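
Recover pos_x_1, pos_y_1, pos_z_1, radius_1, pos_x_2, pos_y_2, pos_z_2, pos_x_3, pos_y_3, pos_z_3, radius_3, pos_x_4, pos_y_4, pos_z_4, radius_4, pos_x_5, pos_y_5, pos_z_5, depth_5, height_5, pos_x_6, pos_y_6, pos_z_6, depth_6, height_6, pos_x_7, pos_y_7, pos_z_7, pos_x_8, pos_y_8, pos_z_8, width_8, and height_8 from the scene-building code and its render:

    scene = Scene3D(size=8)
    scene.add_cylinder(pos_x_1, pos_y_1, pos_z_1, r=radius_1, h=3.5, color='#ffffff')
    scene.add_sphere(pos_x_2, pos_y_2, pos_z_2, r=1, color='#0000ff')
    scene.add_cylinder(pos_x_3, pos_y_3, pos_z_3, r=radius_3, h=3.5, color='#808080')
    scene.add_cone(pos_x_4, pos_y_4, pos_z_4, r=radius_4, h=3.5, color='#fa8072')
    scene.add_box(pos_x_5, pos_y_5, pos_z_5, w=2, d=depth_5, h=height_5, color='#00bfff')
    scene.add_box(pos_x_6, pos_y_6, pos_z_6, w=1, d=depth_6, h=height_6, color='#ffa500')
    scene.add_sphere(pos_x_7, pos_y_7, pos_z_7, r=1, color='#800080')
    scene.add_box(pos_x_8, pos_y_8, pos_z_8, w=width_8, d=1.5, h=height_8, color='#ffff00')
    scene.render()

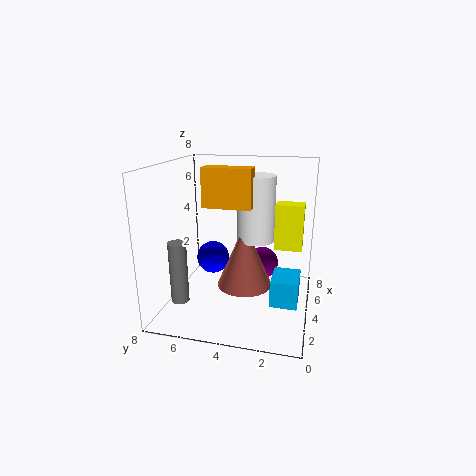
pos_x_1 = 4, pos_y_1 = 3, pos_z_1 = 4, radius_1 = 1, pos_x_2 = 5.5, pos_y_2 = 6, pos_z_2 = 2, pos_x_3 = 2.5, pos_y_3 = 7, pos_z_3 = 0.5, radius_3 = 0.5, pos_x_4 = 3.5, pos_y_4 = 3.5, pos_z_4 = 1.5, radius_4 = 1.5, pos_x_5 = 3, pos_y_5 = 0.5, pos_z_5 = 0.5, depth_5 = 1.5, height_5 = 1.5, pos_x_6 = 2.5, pos_y_6 = 3, pos_z_6 = 6, depth_6 = 2.5, height_6 = 2, pos_x_7 = 6.5, pos_y_7 = 3, pos_z_7 = 1.5, pos_x_8 = 4, pos_y_8 = 0.5, pos_z_8 = 3.5, width_8 = 1, height_8 = 2.5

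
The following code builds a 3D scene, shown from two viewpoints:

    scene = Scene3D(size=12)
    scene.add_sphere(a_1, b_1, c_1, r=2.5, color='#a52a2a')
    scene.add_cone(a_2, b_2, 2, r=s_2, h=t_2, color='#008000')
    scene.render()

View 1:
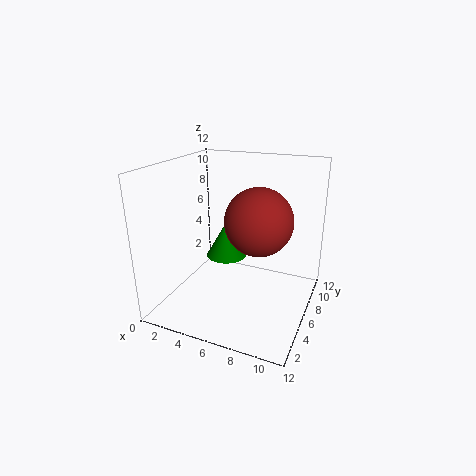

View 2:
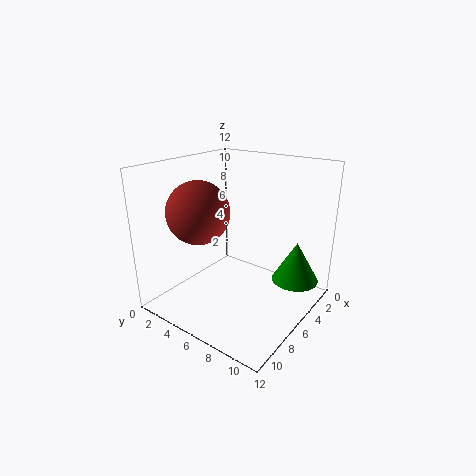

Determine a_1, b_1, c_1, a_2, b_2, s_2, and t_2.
a_1 = 8.5, b_1 = 4, c_1 = 8.5, a_2 = 3, b_2 = 10, s_2 = 2, t_2 = 3.5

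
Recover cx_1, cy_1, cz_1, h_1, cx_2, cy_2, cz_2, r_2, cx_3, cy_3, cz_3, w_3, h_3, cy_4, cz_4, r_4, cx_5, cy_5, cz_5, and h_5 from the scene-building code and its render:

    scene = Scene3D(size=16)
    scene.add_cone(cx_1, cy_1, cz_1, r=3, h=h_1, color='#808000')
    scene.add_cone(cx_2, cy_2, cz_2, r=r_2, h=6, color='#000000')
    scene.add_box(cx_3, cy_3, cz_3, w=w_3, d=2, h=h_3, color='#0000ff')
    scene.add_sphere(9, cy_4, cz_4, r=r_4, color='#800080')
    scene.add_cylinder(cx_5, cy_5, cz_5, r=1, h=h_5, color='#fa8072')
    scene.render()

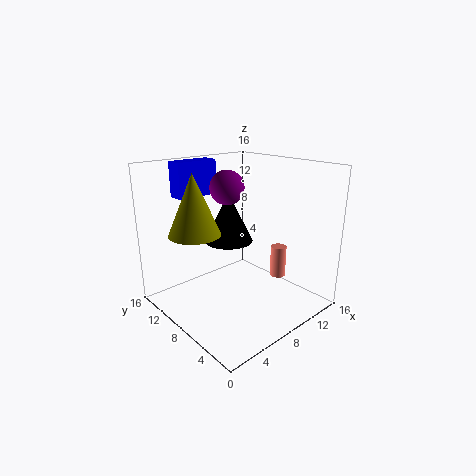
cx_1 = 5, cy_1 = 12, cz_1 = 8, h_1 = 7, cx_2 = 10, cy_2 = 12, cz_2 = 6, r_2 = 3, cx_3 = 4, cy_3 = 13, cz_3 = 12, w_3 = 5, h_3 = 4, cy_4 = 11, cz_4 = 13, r_4 = 2, cx_5 = 15, cy_5 = 8, cz_5 = 1, h_5 = 4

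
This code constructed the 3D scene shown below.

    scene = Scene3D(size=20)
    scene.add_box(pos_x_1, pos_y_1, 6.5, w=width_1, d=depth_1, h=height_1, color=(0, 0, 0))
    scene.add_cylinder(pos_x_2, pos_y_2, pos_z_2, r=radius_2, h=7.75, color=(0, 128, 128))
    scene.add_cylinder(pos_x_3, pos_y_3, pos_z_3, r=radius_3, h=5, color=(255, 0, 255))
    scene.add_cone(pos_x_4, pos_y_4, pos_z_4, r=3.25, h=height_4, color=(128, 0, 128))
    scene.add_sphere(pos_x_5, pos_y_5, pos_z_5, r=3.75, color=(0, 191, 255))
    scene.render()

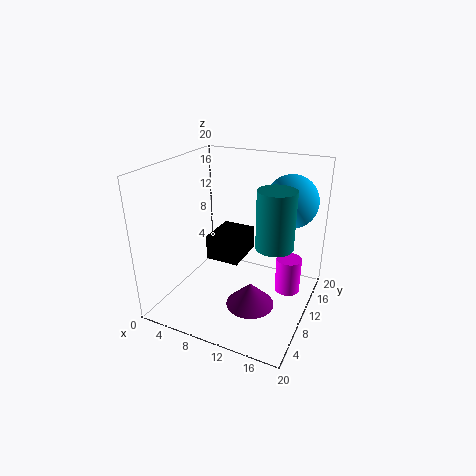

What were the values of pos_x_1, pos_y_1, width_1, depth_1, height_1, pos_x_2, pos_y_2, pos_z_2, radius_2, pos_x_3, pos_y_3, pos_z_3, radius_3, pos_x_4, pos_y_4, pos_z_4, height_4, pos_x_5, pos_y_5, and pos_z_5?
pos_x_1 = 5.75
pos_y_1 = 8.5
width_1 = 4.75
depth_1 = 6
height_1 = 3.5
pos_x_2 = 15.5
pos_y_2 = 9.5
pos_z_2 = 10
radius_2 = 2.5
pos_x_3 = 17
pos_y_3 = 11.75
pos_z_3 = 2.5
radius_3 = 1.75
pos_x_4 = 13.25
pos_y_4 = 7
pos_z_4 = 2
height_4 = 3.25
pos_x_5 = 15.75
pos_y_5 = 15.25
pos_z_5 = 14.5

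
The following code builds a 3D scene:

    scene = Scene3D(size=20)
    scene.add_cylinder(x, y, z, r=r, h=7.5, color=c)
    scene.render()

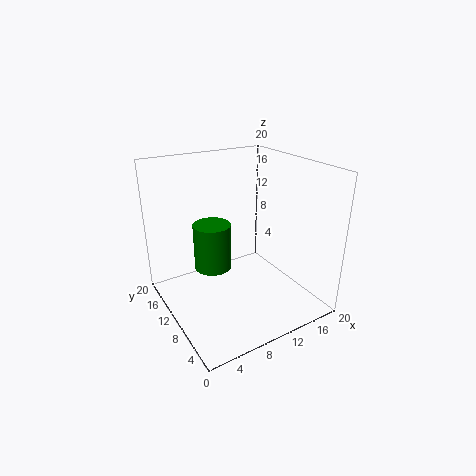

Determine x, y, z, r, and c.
x = 9.5
y = 17
z = 2
r = 3
c = 'green'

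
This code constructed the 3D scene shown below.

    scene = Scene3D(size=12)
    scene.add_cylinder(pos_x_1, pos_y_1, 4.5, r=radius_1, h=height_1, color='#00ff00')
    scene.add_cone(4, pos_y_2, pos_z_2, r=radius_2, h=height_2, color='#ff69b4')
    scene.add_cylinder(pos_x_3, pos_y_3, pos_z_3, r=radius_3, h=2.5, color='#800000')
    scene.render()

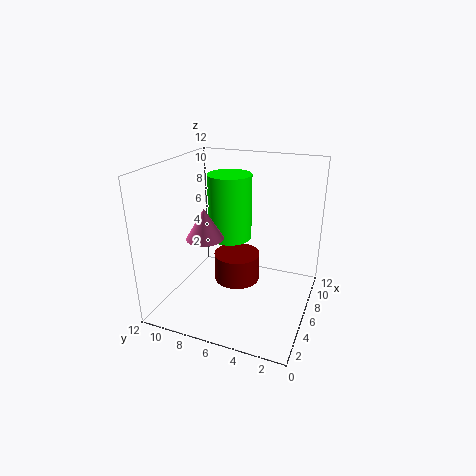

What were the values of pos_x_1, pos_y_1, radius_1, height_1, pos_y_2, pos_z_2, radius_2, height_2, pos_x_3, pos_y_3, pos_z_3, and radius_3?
pos_x_1 = 9
pos_y_1 = 8
radius_1 = 2
height_1 = 6
pos_y_2 = 8
pos_z_2 = 6.5
radius_2 = 1.5
height_2 = 2.5
pos_x_3 = 7
pos_y_3 = 6.5
pos_z_3 = 1.5
radius_3 = 2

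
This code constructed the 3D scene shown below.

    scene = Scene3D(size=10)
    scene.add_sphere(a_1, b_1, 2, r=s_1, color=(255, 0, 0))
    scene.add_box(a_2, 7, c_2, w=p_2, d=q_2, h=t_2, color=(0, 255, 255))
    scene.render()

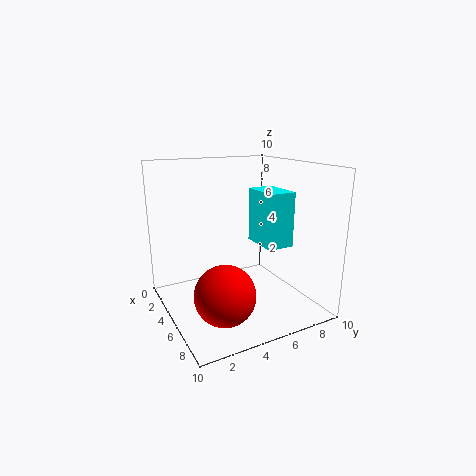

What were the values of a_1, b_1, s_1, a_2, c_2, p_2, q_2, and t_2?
a_1 = 7, b_1 = 3, s_1 = 2, a_2 = 3, c_2 = 4, p_2 = 3, q_2 = 2, t_2 = 4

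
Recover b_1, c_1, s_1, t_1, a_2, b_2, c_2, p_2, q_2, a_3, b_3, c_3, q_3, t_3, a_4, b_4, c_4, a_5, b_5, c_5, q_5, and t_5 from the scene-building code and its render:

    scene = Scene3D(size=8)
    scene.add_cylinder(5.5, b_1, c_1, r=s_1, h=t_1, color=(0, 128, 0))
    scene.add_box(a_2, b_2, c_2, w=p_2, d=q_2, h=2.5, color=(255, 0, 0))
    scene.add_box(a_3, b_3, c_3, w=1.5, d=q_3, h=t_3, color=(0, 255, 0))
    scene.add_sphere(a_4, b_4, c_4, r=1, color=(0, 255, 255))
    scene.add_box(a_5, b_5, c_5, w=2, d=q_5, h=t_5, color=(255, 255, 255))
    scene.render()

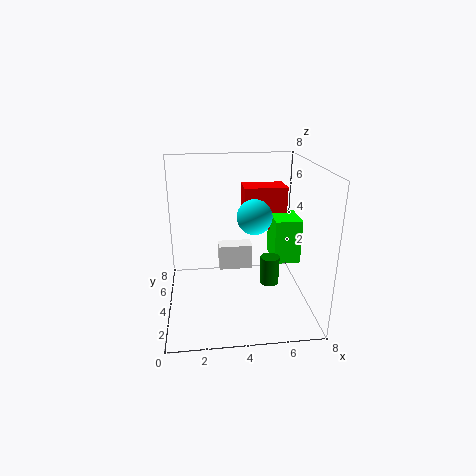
b_1 = 2.5; c_1 = 2; s_1 = 0.5; t_1 = 1.5; a_2 = 4.5; b_2 = 5; c_2 = 4; p_2 = 2.5; q_2 = 1.5; a_3 = 6; b_3 = 3.5; c_3 = 2.5; q_3 = 2; t_3 = 2.5; a_4 = 5; b_4 = 4.5; c_4 = 5; a_5 = 3; b_5 = 5; c_5 = 1.5; q_5 = 1; t_5 = 1.5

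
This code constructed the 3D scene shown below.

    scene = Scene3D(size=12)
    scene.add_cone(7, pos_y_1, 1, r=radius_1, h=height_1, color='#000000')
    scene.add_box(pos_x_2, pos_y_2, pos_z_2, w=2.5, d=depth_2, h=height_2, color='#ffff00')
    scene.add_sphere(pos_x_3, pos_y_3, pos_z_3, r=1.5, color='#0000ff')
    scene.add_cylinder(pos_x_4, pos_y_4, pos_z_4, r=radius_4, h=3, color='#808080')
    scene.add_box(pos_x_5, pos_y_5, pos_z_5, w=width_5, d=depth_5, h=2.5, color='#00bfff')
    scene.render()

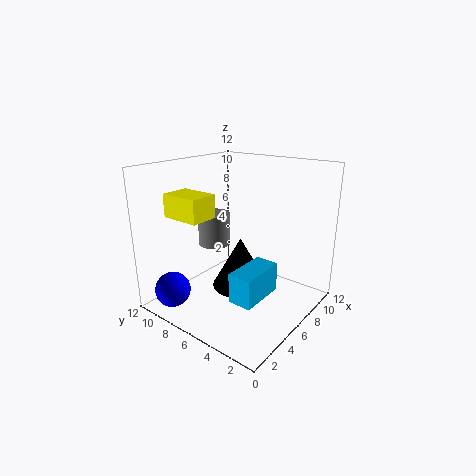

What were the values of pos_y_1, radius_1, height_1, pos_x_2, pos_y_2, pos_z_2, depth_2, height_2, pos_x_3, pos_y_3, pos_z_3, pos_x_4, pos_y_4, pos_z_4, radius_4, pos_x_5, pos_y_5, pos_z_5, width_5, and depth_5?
pos_y_1 = 6.5, radius_1 = 2.5, height_1 = 4.5, pos_x_2 = 3, pos_y_2 = 8, pos_z_2 = 7.5, depth_2 = 3.5, height_2 = 2, pos_x_3 = 2, pos_y_3 = 10, pos_z_3 = 1.5, pos_x_4 = 7.5, pos_y_4 = 10, pos_z_4 = 4, radius_4 = 1.5, pos_x_5 = 3.5, pos_y_5 = 3, pos_z_5 = 1.5, width_5 = 4, depth_5 = 2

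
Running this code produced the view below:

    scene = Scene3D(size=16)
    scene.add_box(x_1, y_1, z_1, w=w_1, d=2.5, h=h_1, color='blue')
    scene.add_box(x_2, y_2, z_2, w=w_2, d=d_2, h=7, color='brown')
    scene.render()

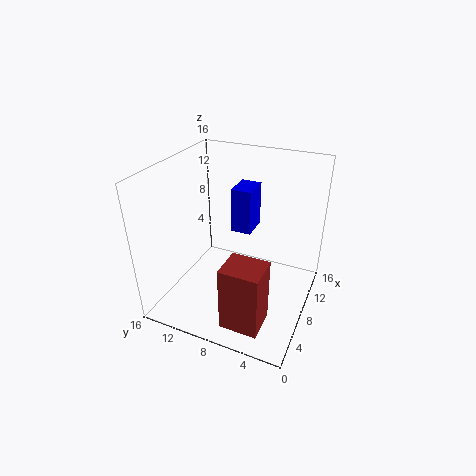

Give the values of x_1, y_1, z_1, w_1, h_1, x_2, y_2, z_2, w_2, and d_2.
x_1 = 11.5, y_1 = 8, z_1 = 6.5, w_1 = 3.5, h_1 = 5.5, x_2 = 1, y_2 = 3, z_2 = 1.5, w_2 = 3.5, d_2 = 4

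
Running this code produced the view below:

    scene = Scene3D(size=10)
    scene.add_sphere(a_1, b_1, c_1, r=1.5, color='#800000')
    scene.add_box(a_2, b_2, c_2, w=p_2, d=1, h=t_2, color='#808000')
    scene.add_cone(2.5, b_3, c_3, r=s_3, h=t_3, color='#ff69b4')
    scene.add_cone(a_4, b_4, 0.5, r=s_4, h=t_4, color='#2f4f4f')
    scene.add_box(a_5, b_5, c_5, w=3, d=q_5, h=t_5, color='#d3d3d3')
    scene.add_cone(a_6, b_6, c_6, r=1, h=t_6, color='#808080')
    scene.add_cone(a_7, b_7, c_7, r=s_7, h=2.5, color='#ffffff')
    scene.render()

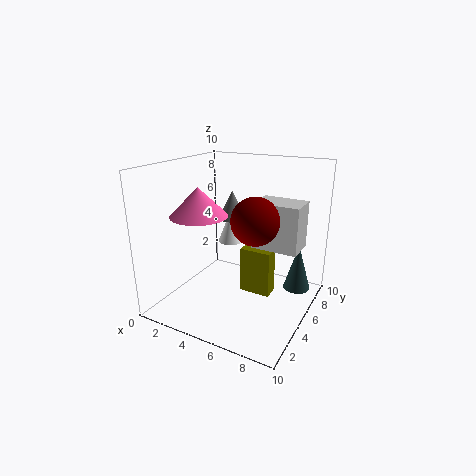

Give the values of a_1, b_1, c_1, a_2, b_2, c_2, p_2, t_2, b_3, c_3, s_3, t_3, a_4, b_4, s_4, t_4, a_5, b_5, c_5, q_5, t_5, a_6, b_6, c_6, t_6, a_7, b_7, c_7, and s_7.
a_1 = 7; b_1 = 3.5; c_1 = 7; a_2 = 6; b_2 = 3.5; c_2 = 2; p_2 = 2; t_2 = 3; b_3 = 4; c_3 = 6.5; s_3 = 2; t_3 = 2; a_4 = 8.5; b_4 = 8; s_4 = 1; t_4 = 3.5; a_5 = 6.5; b_5 = 4; c_5 = 5; q_5 = 2; t_5 = 3; a_6 = 4; b_6 = 6; c_6 = 6; t_6 = 2; a_7 = 3; b_7 = 7.5; c_7 = 3.5; s_7 = 1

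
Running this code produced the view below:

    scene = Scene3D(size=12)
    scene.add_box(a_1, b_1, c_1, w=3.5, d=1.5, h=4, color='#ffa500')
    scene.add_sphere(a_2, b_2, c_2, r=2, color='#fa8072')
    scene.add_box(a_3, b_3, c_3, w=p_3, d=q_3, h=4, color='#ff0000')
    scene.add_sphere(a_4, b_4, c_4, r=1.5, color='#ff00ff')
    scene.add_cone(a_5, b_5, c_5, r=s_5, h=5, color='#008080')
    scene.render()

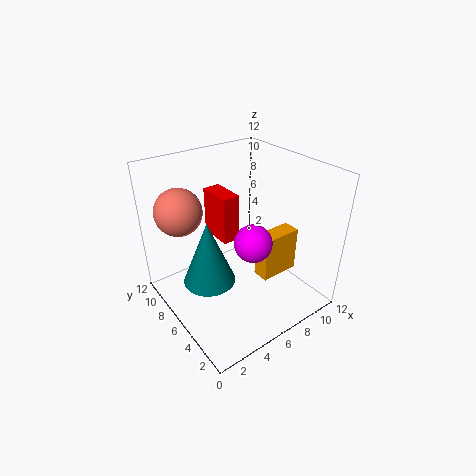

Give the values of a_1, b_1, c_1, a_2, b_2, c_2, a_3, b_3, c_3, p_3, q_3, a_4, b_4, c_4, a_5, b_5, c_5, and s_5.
a_1 = 7.5
b_1 = 4
c_1 = 2
a_2 = 2.5
b_2 = 9.5
c_2 = 8
a_3 = 5
b_3 = 6.5
c_3 = 5.5
p_3 = 1.5
q_3 = 3
a_4 = 6
b_4 = 4
c_4 = 6.5
a_5 = 2.5
b_5 = 5
c_5 = 4
s_5 = 2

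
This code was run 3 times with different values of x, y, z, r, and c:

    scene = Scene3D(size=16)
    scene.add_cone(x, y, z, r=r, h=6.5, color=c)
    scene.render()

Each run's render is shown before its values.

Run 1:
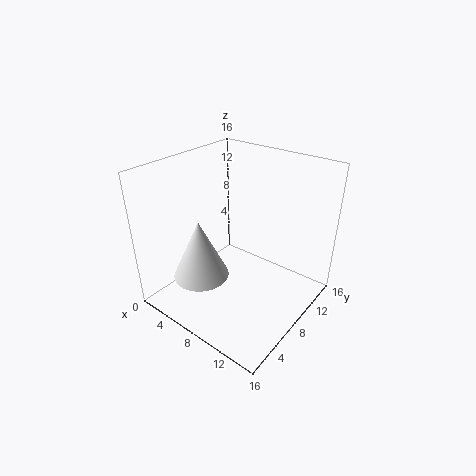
x = 6, y = 4, z = 4.5, r = 3, c = 'white'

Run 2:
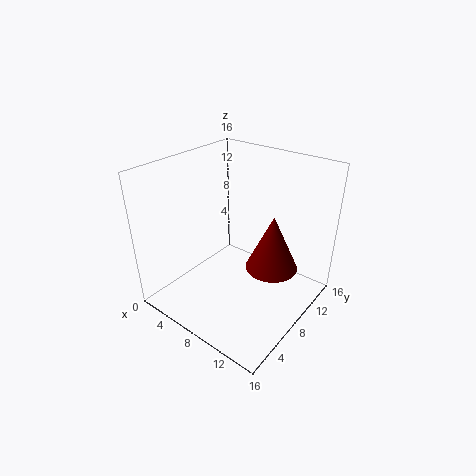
x = 11, y = 10.5, z = 4, r = 3, c = 'maroon'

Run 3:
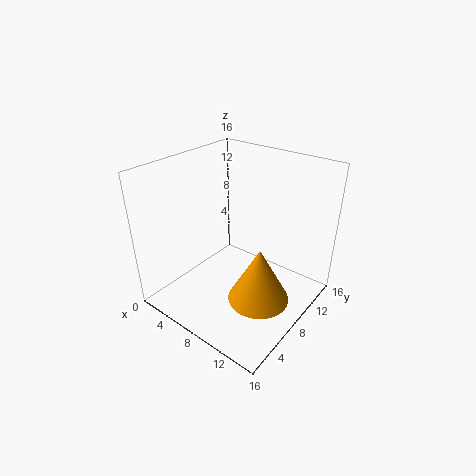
x = 11, y = 8, z = 1, r = 3.5, c = 'orange'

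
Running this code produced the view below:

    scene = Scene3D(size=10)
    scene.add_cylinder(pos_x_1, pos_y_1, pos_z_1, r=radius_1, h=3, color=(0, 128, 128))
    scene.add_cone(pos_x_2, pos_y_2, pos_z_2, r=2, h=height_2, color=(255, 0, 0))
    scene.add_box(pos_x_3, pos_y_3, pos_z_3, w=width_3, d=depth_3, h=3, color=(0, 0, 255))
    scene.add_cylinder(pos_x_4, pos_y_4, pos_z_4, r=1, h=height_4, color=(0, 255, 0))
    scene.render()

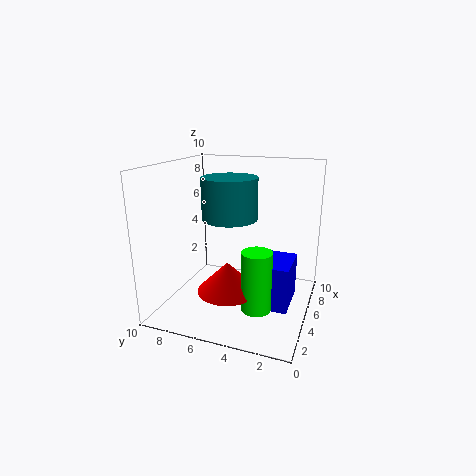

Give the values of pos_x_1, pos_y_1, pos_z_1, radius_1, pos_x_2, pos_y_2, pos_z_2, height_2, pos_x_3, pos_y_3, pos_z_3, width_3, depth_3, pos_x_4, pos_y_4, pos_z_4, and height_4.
pos_x_1 = 6
pos_y_1 = 6
pos_z_1 = 6
radius_1 = 2
pos_x_2 = 3
pos_y_2 = 5
pos_z_2 = 2
height_2 = 2
pos_x_3 = 3
pos_y_3 = 1
pos_z_3 = 1
width_3 = 3
depth_3 = 3
pos_x_4 = 3
pos_y_4 = 3
pos_z_4 = 1
height_4 = 4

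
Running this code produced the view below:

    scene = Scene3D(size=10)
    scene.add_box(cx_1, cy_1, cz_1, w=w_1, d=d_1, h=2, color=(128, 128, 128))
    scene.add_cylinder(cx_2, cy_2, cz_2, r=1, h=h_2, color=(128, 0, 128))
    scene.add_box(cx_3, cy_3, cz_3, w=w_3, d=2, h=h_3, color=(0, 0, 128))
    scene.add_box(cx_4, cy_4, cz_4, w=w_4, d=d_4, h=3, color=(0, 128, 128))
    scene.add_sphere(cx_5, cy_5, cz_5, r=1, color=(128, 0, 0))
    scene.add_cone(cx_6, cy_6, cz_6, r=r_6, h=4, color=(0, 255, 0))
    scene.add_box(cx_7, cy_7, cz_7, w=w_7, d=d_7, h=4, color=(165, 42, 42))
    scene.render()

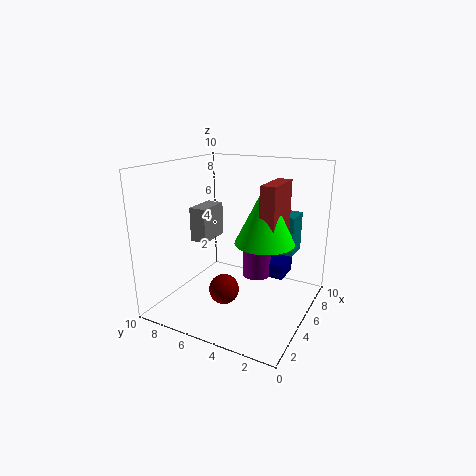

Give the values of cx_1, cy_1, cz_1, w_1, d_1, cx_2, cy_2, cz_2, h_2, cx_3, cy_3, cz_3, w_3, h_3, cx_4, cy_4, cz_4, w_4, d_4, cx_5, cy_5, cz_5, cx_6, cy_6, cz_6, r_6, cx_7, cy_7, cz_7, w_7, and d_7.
cx_1 = 1
cy_1 = 5
cz_1 = 6
w_1 = 2
d_1 = 1
cx_2 = 6
cy_2 = 4
cz_2 = 2
h_2 = 2
cx_3 = 6
cy_3 = 2
cz_3 = 2
w_3 = 2
h_3 = 1
cx_4 = 8
cy_4 = 2
cz_4 = 3
w_4 = 2
d_4 = 1
cx_5 = 3
cy_5 = 5
cz_5 = 2
cx_6 = 5
cy_6 = 3
cz_6 = 5
r_6 = 2
cx_7 = 4
cy_7 = 2
cz_7 = 5
w_7 = 3
d_7 = 1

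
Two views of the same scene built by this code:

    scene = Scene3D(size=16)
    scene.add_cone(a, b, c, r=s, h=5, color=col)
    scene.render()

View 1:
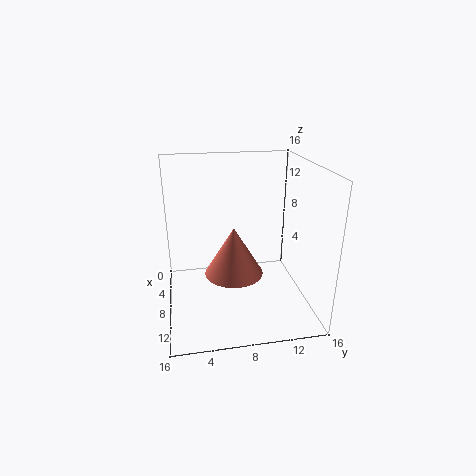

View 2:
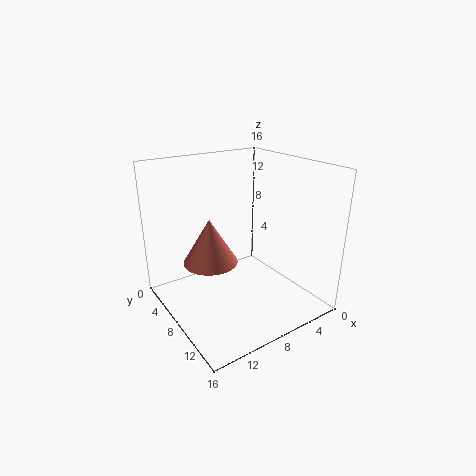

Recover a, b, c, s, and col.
a = 11
b = 7
c = 5.5
s = 3
col = 'salmon'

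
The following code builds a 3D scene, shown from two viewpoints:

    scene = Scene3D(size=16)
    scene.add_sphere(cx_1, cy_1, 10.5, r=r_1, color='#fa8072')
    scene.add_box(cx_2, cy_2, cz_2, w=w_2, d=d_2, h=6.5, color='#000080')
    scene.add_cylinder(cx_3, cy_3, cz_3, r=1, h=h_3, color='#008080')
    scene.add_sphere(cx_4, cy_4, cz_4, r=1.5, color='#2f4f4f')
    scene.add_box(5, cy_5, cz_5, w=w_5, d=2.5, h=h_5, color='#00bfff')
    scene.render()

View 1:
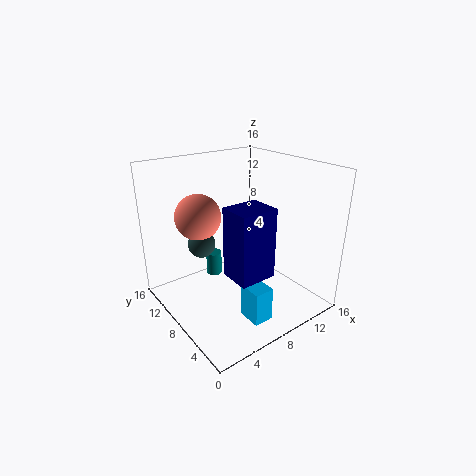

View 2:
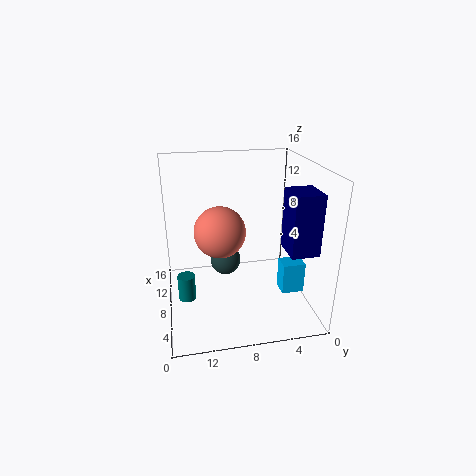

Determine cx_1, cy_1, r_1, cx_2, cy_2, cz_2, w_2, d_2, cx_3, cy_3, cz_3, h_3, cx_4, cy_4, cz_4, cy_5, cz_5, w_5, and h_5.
cx_1 = 4.5, cy_1 = 10.5, r_1 = 2.5, cx_2 = 3, cy_2 = 0.5, cz_2 = 7.5, w_2 = 3.5, d_2 = 3, cx_3 = 8.5, cy_3 = 14, cz_3 = 0.5, h_3 = 3, cx_4 = 4.5, cy_4 = 10, cz_4 = 7.5, cy_5 = 1, cz_5 = 2, w_5 = 2, h_5 = 3.5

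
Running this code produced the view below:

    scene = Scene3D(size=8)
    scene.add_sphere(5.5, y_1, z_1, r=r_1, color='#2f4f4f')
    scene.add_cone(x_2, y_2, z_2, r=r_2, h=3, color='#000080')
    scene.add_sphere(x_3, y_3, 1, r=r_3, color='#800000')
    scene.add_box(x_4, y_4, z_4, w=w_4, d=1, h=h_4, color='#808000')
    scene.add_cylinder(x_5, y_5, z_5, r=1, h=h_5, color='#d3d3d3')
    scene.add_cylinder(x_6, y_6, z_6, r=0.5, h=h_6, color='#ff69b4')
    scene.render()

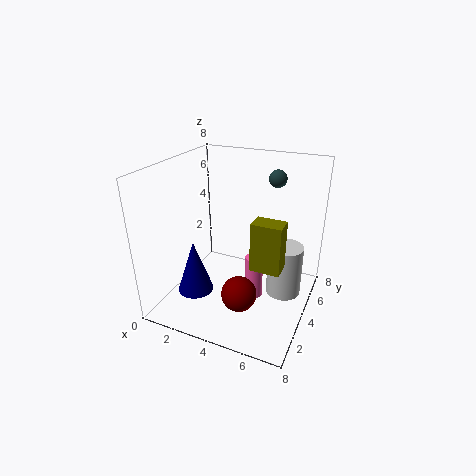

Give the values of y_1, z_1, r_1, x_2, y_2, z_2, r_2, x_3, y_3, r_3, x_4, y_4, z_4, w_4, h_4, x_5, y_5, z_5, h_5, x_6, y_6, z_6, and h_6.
y_1 = 6, z_1 = 7, r_1 = 0.5, x_2 = 2, y_2 = 2.5, z_2 = 1, r_2 = 1, x_3 = 4.5, y_3 = 3, r_3 = 1, x_4 = 5.5, y_4 = 2, z_4 = 3.5, w_4 = 1.5, h_4 = 2.5, x_5 = 6.5, y_5 = 5, z_5 = 0.5, h_5 = 3, x_6 = 5, y_6 = 4, z_6 = 0.5, h_6 = 2.5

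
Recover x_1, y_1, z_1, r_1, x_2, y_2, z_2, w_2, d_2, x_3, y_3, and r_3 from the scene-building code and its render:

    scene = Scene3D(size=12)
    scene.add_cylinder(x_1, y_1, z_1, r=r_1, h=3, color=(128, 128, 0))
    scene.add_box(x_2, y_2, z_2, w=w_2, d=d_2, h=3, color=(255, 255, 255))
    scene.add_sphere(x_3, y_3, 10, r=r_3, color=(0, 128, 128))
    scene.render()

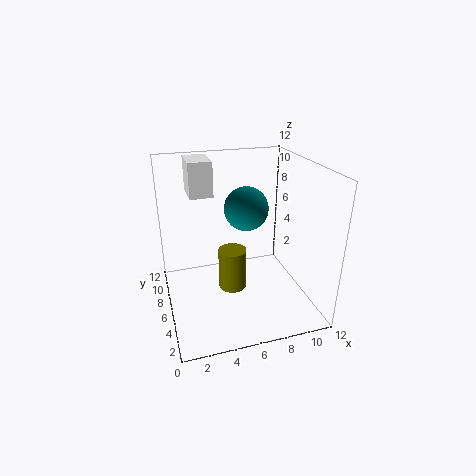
x_1 = 4.5
y_1 = 2.5
z_1 = 4
r_1 = 1
x_2 = 2.5
y_2 = 8
z_2 = 9
w_2 = 2
d_2 = 3
x_3 = 5.5
y_3 = 2.5
r_3 = 1.5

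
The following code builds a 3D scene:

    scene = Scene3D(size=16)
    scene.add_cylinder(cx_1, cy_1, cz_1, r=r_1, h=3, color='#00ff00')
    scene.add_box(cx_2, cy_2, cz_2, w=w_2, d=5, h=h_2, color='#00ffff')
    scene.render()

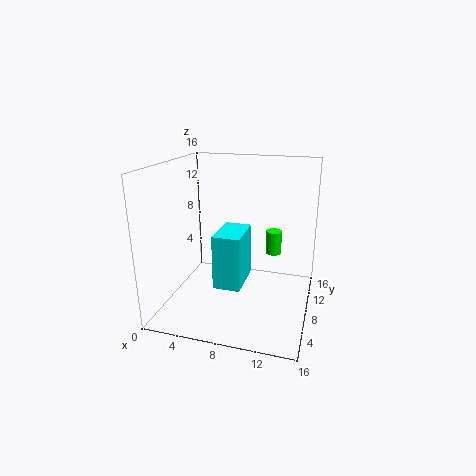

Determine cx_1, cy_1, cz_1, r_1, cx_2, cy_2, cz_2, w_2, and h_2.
cx_1 = 11, cy_1 = 14, cz_1 = 4, r_1 = 1, cx_2 = 6, cy_2 = 5, cz_2 = 3, w_2 = 3, h_2 = 6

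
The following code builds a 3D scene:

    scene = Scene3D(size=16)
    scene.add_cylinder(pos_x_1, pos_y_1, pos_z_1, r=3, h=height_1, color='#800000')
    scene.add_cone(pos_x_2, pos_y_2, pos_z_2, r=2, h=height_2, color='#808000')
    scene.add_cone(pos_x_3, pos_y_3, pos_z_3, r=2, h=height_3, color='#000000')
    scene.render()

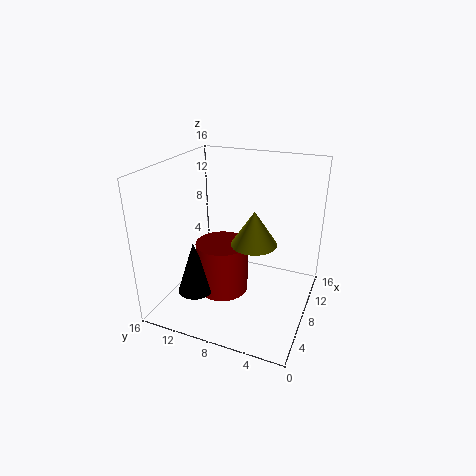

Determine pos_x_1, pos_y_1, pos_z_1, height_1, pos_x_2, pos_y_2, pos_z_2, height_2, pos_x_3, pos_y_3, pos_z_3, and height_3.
pos_x_1 = 8
pos_y_1 = 10
pos_z_1 = 1
height_1 = 6
pos_x_2 = 2
pos_y_2 = 4
pos_z_2 = 11
height_2 = 3
pos_x_3 = 5
pos_y_3 = 12
pos_z_3 = 2
height_3 = 6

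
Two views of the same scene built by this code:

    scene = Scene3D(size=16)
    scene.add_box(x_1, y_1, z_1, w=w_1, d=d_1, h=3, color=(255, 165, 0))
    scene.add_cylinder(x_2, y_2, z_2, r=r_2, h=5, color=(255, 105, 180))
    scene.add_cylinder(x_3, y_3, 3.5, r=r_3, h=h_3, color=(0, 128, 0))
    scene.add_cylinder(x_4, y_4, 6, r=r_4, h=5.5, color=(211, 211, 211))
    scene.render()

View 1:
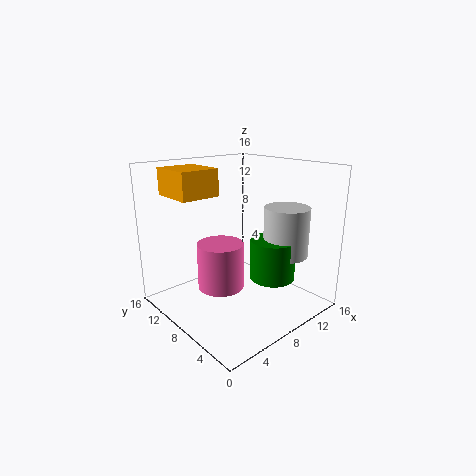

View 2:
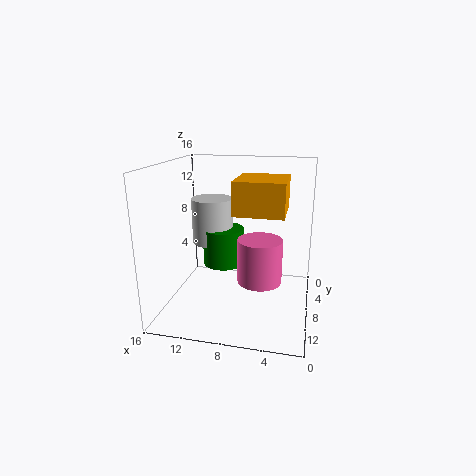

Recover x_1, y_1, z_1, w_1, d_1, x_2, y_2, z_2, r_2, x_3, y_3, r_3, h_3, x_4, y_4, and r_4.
x_1 = 2.5; y_1 = 10; z_1 = 12.5; w_1 = 4.5; d_1 = 5; x_2 = 5.5; y_2 = 8; z_2 = 3; r_2 = 2.5; x_3 = 10.5; y_3 = 5; r_3 = 2.5; h_3 = 4.5; x_4 = 12; y_4 = 4.5; r_4 = 2.5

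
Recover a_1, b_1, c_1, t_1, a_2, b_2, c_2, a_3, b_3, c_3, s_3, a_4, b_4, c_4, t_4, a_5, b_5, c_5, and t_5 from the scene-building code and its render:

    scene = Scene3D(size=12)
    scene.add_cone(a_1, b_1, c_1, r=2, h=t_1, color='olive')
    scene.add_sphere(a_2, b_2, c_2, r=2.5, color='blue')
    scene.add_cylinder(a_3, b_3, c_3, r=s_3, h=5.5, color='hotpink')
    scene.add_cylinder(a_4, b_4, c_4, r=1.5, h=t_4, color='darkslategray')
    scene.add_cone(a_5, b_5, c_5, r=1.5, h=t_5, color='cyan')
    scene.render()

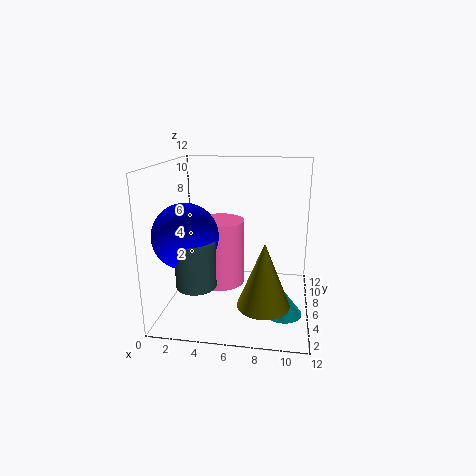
a_1 = 8.5, b_1 = 2.5, c_1 = 2, t_1 = 5, a_2 = 2.5, b_2 = 3, c_2 = 7, a_3 = 4.5, b_3 = 6, c_3 = 2, s_3 = 2, a_4 = 3.5, b_4 = 2, c_4 = 3.5, t_4 = 3.5, a_5 = 10, b_5 = 4, c_5 = 0.5, t_5 = 2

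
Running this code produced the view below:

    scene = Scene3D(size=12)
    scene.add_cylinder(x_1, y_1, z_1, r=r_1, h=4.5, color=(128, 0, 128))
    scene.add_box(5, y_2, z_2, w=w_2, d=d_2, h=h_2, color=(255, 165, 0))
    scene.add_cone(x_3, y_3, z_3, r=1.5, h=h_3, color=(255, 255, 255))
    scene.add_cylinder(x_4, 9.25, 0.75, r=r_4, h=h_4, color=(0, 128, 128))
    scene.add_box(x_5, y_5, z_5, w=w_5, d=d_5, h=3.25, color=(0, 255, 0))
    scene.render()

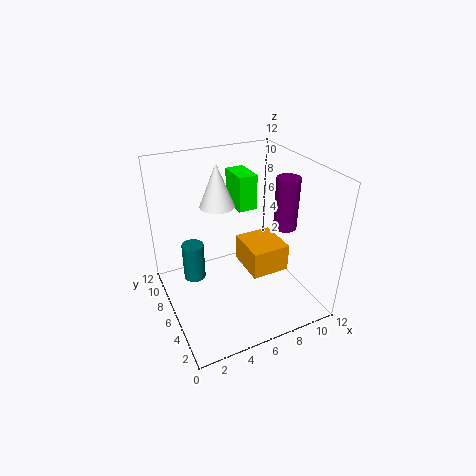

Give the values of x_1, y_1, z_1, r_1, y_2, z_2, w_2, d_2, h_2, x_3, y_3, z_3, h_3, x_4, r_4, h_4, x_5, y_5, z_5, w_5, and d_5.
x_1 = 10.25; y_1 = 5.5; z_1 = 6.25; r_1 = 1; y_2 = 1.25; z_2 = 5.5; w_2 = 2.75; d_2 = 3; h_2 = 2; x_3 = 5.25; y_3 = 8.5; z_3 = 8; h_3 = 3.75; x_4 = 3; r_4 = 1; h_4 = 3.5; x_5 = 7.5; y_5 = 8.75; z_5 = 6.75; w_5 = 1.75; d_5 = 3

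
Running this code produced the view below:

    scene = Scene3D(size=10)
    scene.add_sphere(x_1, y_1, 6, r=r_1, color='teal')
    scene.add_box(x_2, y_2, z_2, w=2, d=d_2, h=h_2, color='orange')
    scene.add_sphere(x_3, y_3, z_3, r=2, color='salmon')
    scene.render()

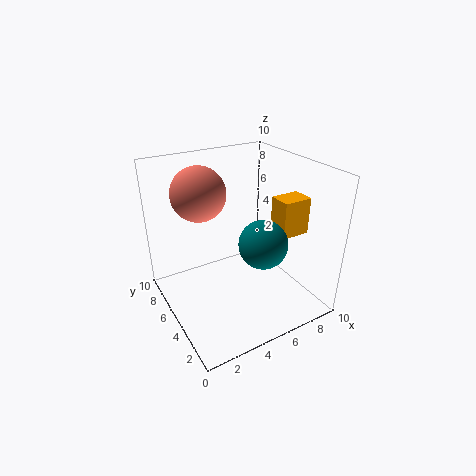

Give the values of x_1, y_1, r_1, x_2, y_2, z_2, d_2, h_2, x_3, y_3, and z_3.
x_1 = 5
y_1 = 2
r_1 = 1.5
x_2 = 7
y_2 = 2.5
z_2 = 5.5
d_2 = 1.5
h_2 = 2.5
x_3 = 3.5
y_3 = 8
z_3 = 7.5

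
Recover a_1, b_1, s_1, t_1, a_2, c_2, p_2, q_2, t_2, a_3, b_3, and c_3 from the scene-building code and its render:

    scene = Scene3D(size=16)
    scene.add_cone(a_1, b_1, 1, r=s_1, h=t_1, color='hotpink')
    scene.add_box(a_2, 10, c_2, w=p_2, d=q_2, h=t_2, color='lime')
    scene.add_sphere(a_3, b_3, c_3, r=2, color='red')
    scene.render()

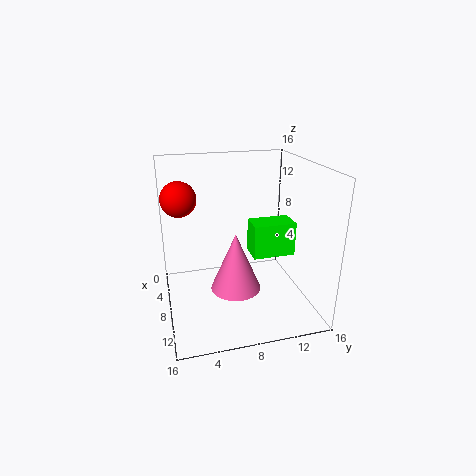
a_1 = 7; b_1 = 8; s_1 = 3; t_1 = 7; a_2 = 5; c_2 = 5; p_2 = 3; q_2 = 5; t_2 = 4; a_3 = 5; b_3 = 2; c_3 = 12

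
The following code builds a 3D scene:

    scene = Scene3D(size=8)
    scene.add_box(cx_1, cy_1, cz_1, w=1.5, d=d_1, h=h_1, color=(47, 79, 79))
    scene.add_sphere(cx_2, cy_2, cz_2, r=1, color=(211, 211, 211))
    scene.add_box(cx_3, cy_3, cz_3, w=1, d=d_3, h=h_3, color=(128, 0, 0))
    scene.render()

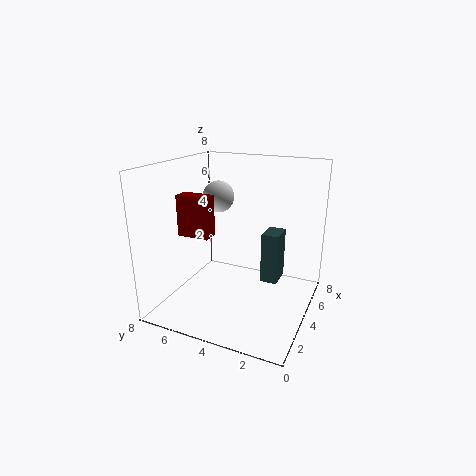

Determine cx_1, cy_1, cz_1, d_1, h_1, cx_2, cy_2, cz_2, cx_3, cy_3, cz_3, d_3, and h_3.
cx_1 = 5; cy_1 = 2; cz_1 = 1; d_1 = 1; h_1 = 3; cx_2 = 6.5; cy_2 = 6.5; cz_2 = 5.5; cx_3 = 4; cy_3 = 6; cz_3 = 3.5; d_3 = 2; h_3 = 2.5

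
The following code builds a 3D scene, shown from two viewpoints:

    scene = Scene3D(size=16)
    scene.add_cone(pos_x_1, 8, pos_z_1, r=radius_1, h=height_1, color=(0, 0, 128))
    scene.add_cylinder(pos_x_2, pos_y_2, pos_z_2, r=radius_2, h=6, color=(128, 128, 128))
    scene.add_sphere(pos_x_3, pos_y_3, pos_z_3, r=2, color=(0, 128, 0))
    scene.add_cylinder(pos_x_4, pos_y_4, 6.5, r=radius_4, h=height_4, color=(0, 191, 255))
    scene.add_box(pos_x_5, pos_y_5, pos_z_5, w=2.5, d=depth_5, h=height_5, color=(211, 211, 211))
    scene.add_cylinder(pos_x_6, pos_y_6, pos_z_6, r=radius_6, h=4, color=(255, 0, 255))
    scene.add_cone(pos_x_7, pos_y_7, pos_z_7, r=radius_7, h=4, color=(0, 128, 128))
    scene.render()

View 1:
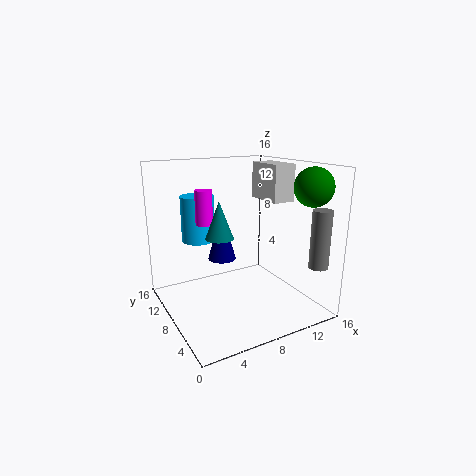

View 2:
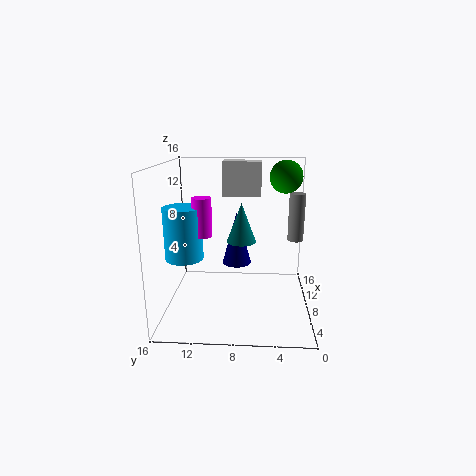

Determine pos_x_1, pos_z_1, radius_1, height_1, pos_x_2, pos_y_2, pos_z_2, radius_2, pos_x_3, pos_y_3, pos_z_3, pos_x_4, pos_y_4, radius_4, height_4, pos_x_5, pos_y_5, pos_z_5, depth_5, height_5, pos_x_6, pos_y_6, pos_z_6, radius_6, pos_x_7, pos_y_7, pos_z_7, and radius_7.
pos_x_1 = 6
pos_z_1 = 6
radius_1 = 1.5
height_1 = 5.5
pos_x_2 = 13.5
pos_y_2 = 1
pos_z_2 = 6
radius_2 = 1
pos_x_3 = 13.5
pos_y_3 = 2.5
pos_z_3 = 14
pos_x_4 = 5.5
pos_y_4 = 13.5
radius_4 = 2
height_4 = 5.5
pos_x_5 = 11
pos_y_5 = 5.5
pos_z_5 = 12
depth_5 = 4.5
height_5 = 4
pos_x_6 = 5.5
pos_y_6 = 11.5
pos_z_6 = 9
radius_6 = 1
pos_x_7 = 5.5
pos_y_7 = 7.5
pos_z_7 = 8.5
radius_7 = 1.5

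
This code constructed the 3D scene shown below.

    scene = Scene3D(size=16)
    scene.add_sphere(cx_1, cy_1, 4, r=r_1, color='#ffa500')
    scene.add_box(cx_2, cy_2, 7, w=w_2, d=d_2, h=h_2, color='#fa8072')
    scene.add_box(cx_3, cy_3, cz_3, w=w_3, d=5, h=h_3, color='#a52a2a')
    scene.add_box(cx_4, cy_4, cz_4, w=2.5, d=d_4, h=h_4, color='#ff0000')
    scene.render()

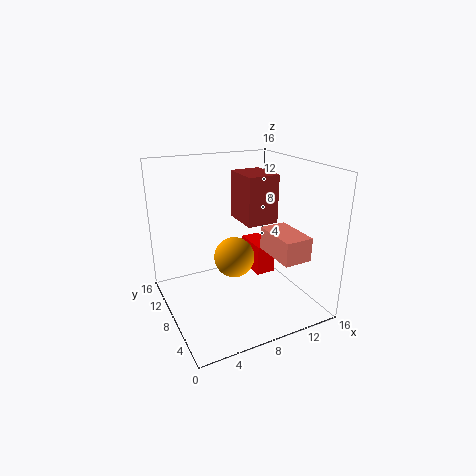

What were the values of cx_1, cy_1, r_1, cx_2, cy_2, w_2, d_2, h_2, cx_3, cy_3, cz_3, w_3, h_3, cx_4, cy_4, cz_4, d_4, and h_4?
cx_1 = 9; cy_1 = 11; r_1 = 2.5; cx_2 = 10; cy_2 = 1.5; w_2 = 3; d_2 = 5; h_2 = 2.5; cx_3 = 10.5; cy_3 = 10; cz_3 = 8; w_3 = 4; h_3 = 6; cx_4 = 12.5; cy_4 = 11; cz_4 = 0.5; d_4 = 4.5; h_4 = 4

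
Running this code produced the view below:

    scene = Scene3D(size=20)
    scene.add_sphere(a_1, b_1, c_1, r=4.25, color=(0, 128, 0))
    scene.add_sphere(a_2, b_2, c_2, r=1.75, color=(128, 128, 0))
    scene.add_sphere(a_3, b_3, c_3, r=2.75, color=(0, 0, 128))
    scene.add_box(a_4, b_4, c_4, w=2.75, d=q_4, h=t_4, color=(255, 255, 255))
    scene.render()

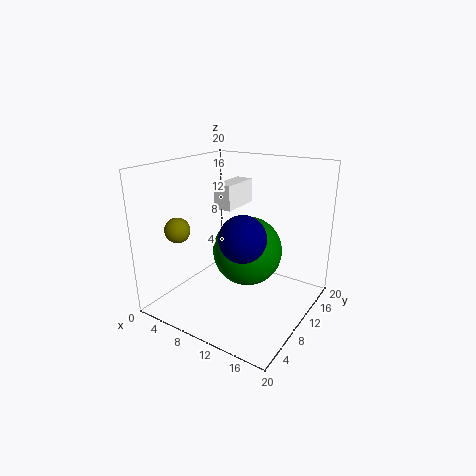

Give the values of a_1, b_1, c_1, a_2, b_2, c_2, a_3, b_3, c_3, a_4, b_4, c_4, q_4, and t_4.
a_1 = 13.5; b_1 = 6.75; c_1 = 10.25; a_2 = 3.25; b_2 = 5.25; c_2 = 11.25; a_3 = 14.5; b_3 = 4; c_3 = 13; a_4 = 4; b_4 = 12.75; c_4 = 12.5; q_4 = 6.5; t_4 = 3.75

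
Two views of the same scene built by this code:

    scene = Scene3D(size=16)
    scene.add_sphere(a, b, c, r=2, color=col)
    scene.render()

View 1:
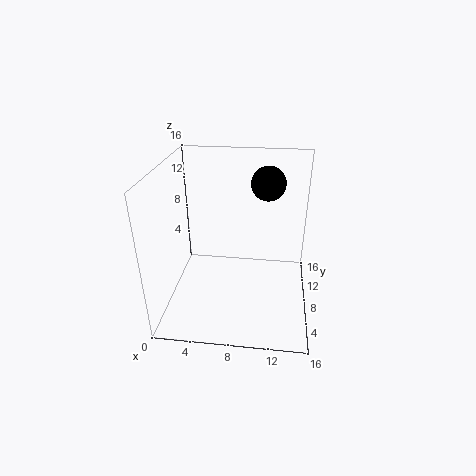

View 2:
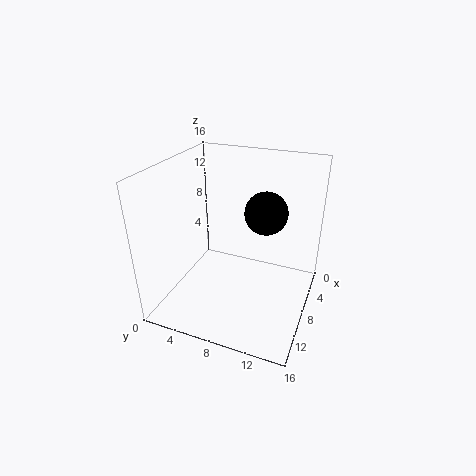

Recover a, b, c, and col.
a = 11, b = 12, c = 13, col = 'black'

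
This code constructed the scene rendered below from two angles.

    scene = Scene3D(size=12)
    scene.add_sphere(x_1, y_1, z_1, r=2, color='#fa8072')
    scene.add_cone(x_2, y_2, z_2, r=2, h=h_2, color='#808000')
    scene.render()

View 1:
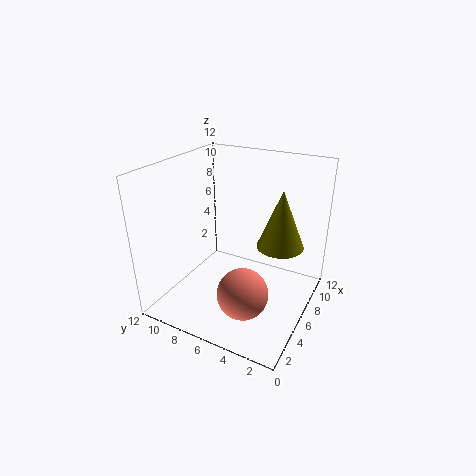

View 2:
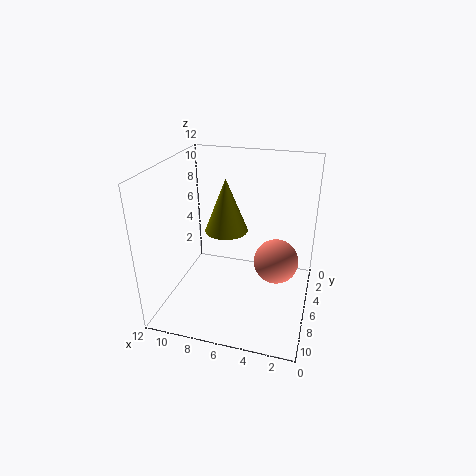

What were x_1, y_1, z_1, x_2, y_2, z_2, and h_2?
x_1 = 3; y_1 = 4; z_1 = 3; x_2 = 8; y_2 = 3; z_2 = 5; h_2 = 5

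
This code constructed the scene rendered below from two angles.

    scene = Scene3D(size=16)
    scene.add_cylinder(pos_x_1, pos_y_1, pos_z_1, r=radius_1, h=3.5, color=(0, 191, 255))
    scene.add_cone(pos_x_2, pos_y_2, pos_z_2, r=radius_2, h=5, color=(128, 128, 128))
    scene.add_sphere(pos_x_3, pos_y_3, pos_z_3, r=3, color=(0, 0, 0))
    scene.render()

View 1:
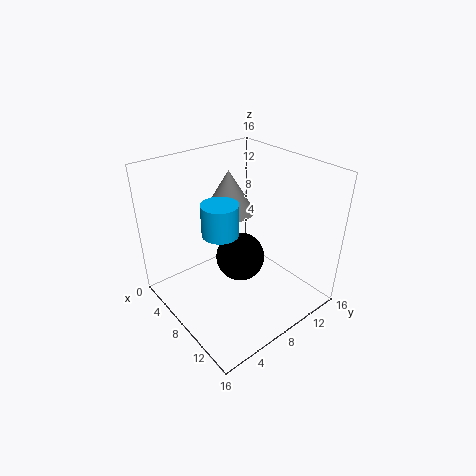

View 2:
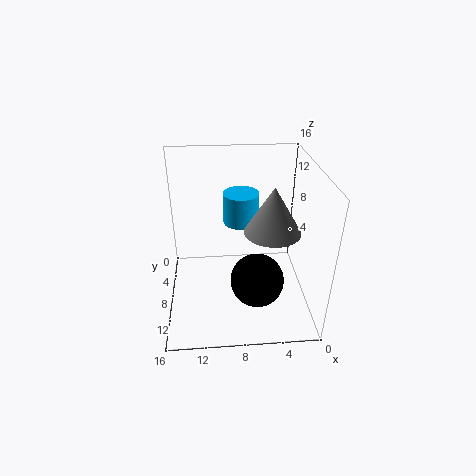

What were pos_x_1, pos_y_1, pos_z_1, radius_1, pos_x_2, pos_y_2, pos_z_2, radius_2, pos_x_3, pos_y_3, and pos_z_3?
pos_x_1 = 7.5; pos_y_1 = 6; pos_z_1 = 9; radius_1 = 2; pos_x_2 = 4.5; pos_y_2 = 9.5; pos_z_2 = 9.5; radius_2 = 3; pos_x_3 = 6; pos_y_3 = 10; pos_z_3 = 3.5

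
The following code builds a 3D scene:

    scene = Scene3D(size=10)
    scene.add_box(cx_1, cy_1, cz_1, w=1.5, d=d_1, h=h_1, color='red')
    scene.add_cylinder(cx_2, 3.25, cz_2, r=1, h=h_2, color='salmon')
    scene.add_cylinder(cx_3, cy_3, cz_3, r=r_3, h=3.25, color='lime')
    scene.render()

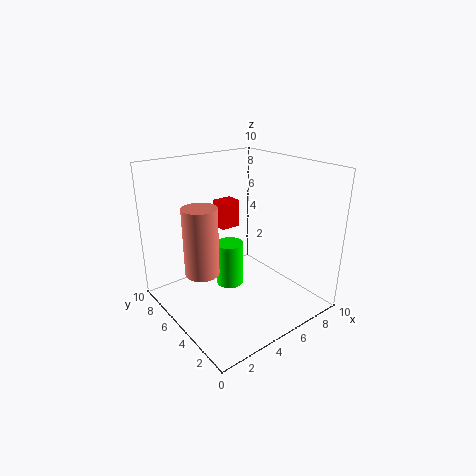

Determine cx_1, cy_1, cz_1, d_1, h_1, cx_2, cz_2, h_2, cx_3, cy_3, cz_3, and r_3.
cx_1 = 5
cy_1 = 6.75
cz_1 = 5
d_1 = 1.25
h_1 = 2
cx_2 = 1
cz_2 = 4.5
h_2 = 4
cx_3 = 5
cy_3 = 6
cz_3 = 1
r_3 = 1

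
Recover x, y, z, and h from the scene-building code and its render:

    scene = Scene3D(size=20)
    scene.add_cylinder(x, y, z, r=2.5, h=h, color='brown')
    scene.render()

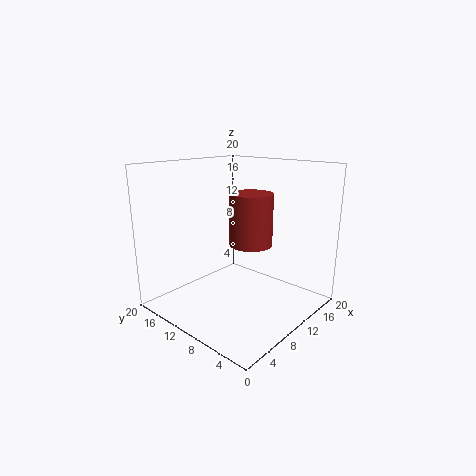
x = 6; y = 4.5; z = 11.5; h = 6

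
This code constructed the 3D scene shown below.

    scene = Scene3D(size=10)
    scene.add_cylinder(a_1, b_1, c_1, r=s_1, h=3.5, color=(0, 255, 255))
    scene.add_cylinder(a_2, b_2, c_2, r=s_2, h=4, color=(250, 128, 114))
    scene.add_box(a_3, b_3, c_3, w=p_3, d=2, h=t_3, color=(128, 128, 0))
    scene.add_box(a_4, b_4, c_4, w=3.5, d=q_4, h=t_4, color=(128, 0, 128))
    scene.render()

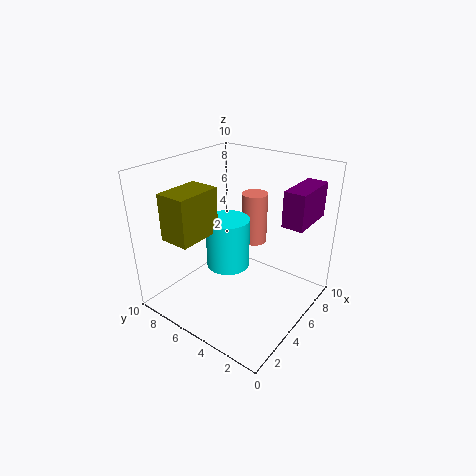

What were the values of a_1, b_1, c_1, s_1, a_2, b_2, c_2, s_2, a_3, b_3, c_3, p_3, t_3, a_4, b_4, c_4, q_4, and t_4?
a_1 = 4.5
b_1 = 5.5
c_1 = 3
s_1 = 1.5
a_2 = 8.5
b_2 = 6
c_2 = 3
s_2 = 1
a_3 = 0.5
b_3 = 5.5
c_3 = 6
p_3 = 3
t_3 = 3
a_4 = 6.5
b_4 = 1
c_4 = 6
q_4 = 1.5
t_4 = 2.5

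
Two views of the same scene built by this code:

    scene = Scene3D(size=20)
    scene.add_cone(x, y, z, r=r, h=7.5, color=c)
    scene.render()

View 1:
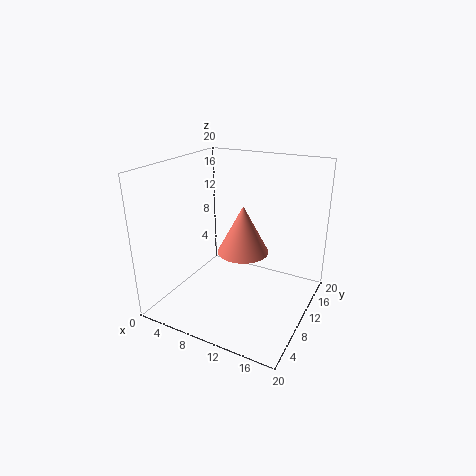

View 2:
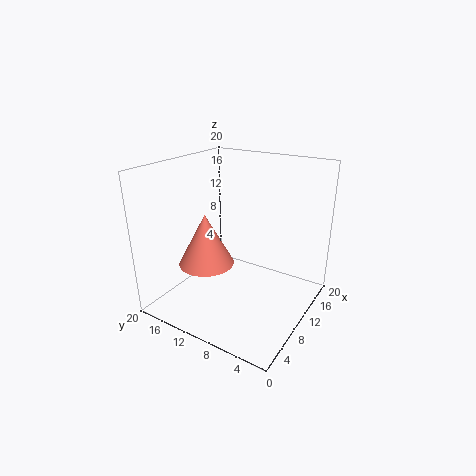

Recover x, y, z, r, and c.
x = 8.5
y = 14.5
z = 5.5
r = 4
c = 'salmon'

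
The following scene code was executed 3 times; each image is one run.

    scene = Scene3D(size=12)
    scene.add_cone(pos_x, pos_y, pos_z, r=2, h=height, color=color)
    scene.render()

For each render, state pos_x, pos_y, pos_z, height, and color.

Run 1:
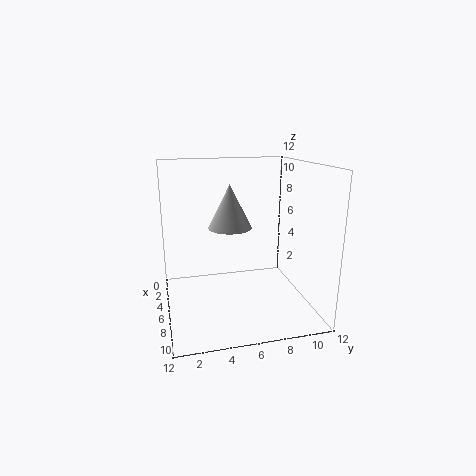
pos_x = 3; pos_y = 6; pos_z = 6; height = 4; color = 'lightgray'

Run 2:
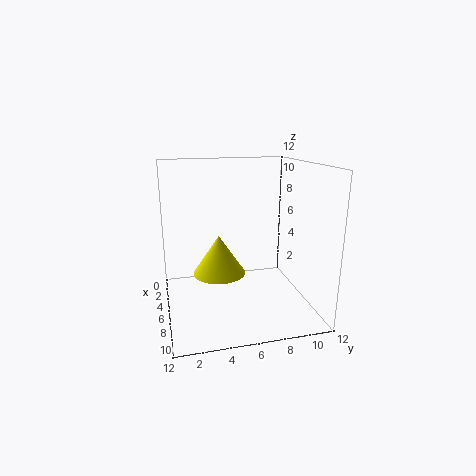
pos_x = 8; pos_y = 4; pos_z = 4; height = 3; color = 'yellow'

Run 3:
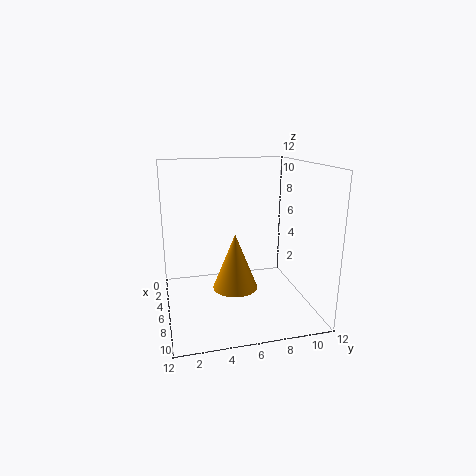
pos_x = 5; pos_y = 6; pos_z = 1; height = 5; color = 'orange'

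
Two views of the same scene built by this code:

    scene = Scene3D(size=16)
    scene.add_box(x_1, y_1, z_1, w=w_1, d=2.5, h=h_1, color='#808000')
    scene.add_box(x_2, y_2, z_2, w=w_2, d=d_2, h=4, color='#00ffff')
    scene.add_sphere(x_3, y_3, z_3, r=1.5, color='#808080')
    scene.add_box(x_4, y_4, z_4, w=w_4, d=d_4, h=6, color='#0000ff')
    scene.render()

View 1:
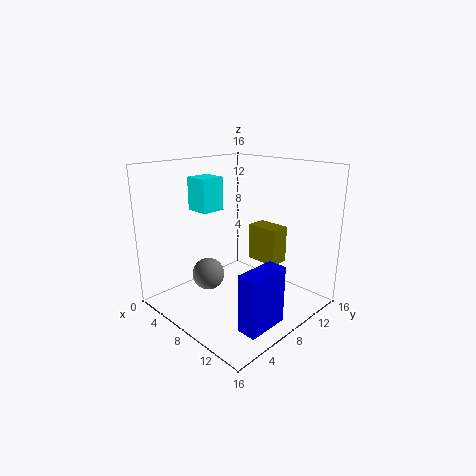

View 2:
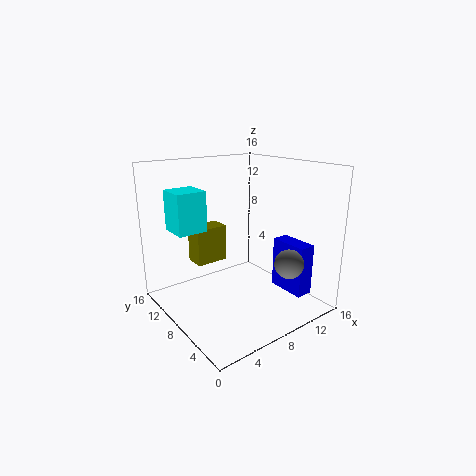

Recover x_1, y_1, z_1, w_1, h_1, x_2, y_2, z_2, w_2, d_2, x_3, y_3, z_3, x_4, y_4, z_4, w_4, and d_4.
x_1 = 5.5; y_1 = 12.5; z_1 = 3.5; w_1 = 4; h_1 = 4.5; x_2 = 0.5; y_2 = 7; z_2 = 10; w_2 = 3; d_2 = 3; x_3 = 10; y_3 = 2; z_3 = 6.5; x_4 = 13; y_4 = 3; z_4 = 1; w_4 = 2; d_4 = 4.5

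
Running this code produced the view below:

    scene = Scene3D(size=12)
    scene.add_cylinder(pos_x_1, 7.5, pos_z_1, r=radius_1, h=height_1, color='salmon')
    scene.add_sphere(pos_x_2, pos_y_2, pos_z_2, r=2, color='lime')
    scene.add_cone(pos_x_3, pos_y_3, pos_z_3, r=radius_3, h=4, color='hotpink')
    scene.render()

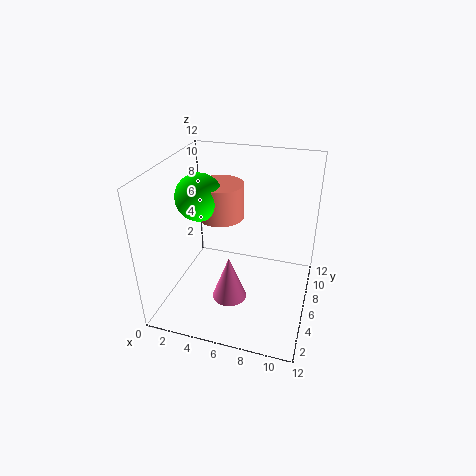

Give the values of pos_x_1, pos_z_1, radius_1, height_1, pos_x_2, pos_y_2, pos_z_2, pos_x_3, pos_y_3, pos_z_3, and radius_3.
pos_x_1 = 4; pos_z_1 = 7; radius_1 = 2; height_1 = 3; pos_x_2 = 2.5; pos_y_2 = 6.5; pos_z_2 = 9; pos_x_3 = 5.5; pos_y_3 = 5; pos_z_3 = 0.5; radius_3 = 1.5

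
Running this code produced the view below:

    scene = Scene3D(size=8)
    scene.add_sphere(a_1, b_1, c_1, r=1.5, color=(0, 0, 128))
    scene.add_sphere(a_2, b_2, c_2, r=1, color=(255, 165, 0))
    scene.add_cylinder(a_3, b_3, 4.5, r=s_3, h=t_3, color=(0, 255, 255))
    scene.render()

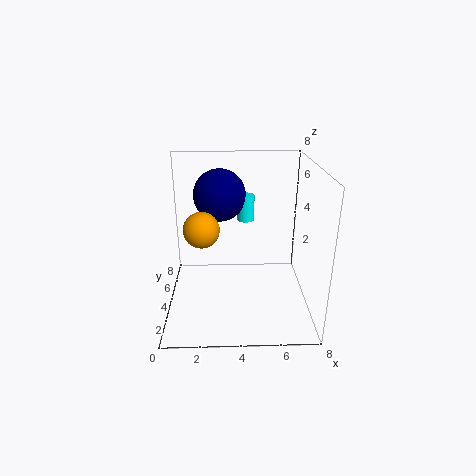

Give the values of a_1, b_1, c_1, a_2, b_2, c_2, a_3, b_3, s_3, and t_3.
a_1 = 3
b_1 = 5.5
c_1 = 6
a_2 = 2
b_2 = 4
c_2 = 4.5
a_3 = 4.5
b_3 = 5.5
s_3 = 0.5
t_3 = 1.5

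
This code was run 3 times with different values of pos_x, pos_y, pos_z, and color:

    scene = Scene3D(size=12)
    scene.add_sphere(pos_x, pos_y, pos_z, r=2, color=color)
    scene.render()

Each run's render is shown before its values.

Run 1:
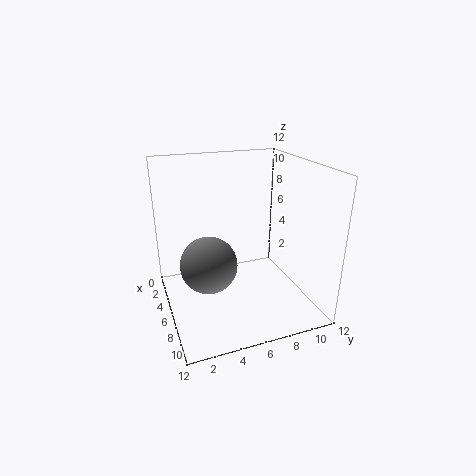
pos_x = 9.5
pos_y = 2.5
pos_z = 6
color = 'gray'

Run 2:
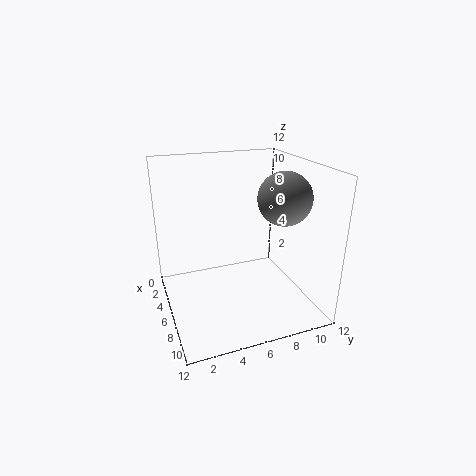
pos_x = 9
pos_y = 8.5
pos_z = 10
color = 'gray'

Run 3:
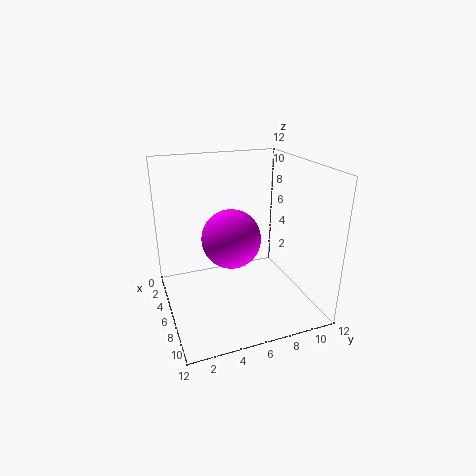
pos_x = 10
pos_y = 4
pos_z = 8
color = 'magenta'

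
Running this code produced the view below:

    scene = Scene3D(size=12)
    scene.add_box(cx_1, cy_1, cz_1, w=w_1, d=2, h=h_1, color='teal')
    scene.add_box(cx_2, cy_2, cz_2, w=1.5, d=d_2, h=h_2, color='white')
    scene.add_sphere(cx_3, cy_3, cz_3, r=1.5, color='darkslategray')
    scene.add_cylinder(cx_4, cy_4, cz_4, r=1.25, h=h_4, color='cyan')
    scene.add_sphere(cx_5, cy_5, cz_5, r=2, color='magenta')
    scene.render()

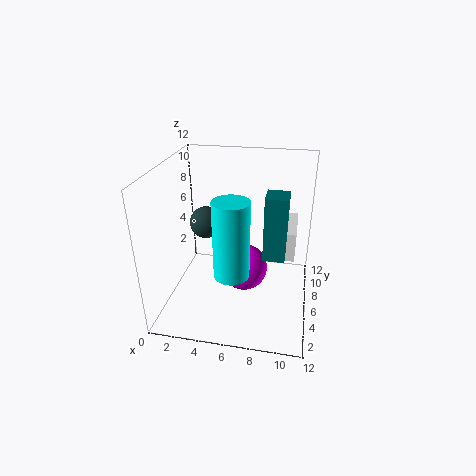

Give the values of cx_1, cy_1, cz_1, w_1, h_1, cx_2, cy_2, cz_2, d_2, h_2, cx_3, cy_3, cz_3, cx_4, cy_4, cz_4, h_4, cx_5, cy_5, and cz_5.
cx_1 = 8.25, cy_1 = 4.5, cz_1 = 5, w_1 = 1.75, h_1 = 5.25, cx_2 = 9.25, cy_2 = 6, cz_2 = 4.25, d_2 = 4.25, h_2 = 2.5, cx_3 = 2.25, cy_3 = 9.25, cz_3 = 5.5, cx_4 = 6.5, cy_4 = 1.25, cz_4 = 5.75, h_4 = 5.5, cx_5 = 6.5, cy_5 = 6.25, cz_5 = 3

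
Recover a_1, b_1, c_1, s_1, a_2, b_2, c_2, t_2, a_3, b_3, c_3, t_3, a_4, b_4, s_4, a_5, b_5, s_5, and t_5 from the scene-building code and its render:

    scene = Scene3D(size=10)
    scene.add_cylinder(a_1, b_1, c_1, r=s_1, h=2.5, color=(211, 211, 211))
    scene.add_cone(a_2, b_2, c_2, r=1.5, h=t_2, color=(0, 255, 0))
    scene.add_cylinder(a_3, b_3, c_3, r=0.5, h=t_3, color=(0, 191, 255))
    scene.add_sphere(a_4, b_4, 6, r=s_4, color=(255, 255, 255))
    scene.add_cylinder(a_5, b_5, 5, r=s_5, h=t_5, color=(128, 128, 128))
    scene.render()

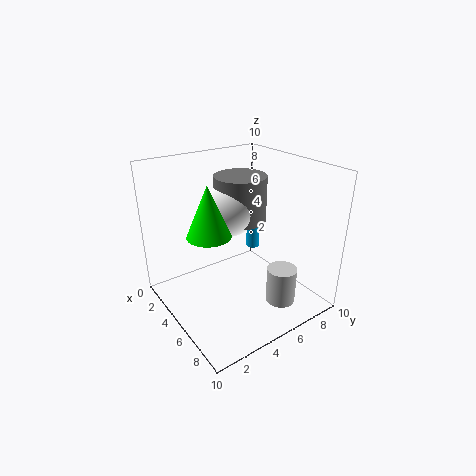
a_1 = 8
b_1 = 6.5
c_1 = 1
s_1 = 1
a_2 = 4.5
b_2 = 3
c_2 = 5.5
t_2 = 3.5
a_3 = 3.5
b_3 = 7.5
c_3 = 3
t_3 = 3.5
a_4 = 2.5
b_4 = 6
s_4 = 2
a_5 = 2.5
b_5 = 7
s_5 = 2
t_5 = 3.5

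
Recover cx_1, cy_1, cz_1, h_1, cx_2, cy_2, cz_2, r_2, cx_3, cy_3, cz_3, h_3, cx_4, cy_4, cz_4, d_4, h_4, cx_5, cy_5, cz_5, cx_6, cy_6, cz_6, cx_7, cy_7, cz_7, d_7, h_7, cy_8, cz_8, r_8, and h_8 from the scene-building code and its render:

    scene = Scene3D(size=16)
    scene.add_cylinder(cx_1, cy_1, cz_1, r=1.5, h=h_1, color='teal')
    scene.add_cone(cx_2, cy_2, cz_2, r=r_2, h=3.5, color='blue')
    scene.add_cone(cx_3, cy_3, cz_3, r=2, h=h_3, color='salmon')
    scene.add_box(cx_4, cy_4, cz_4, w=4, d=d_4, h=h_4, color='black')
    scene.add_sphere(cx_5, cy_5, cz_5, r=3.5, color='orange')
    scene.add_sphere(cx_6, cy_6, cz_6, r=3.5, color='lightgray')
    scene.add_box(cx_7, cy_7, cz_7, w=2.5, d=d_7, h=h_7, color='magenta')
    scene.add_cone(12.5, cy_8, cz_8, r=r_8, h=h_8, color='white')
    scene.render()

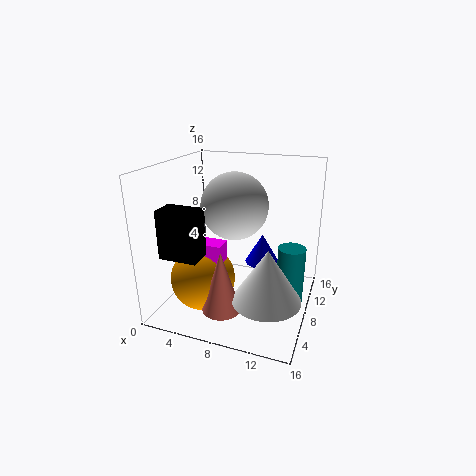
cx_1 = 14; cy_1 = 8.5; cz_1 = 0.5; h_1 = 7; cx_2 = 10; cy_2 = 11; cz_2 = 4; r_2 = 2; cx_3 = 8; cy_3 = 3; cz_3 = 2; h_3 = 6.5; cx_4 = 2; cy_4 = 1.5; cz_4 = 7.5; d_4 = 2.5; h_4 = 5; cx_5 = 5; cy_5 = 5; cz_5 = 4; cx_6 = 8; cy_6 = 7; cz_6 = 12; cx_7 = 5; cy_7 = 4; cz_7 = 4; d_7 = 2; h_7 = 4.5; cy_8 = 4; cz_8 = 3.5; r_8 = 3.5; h_8 = 5.5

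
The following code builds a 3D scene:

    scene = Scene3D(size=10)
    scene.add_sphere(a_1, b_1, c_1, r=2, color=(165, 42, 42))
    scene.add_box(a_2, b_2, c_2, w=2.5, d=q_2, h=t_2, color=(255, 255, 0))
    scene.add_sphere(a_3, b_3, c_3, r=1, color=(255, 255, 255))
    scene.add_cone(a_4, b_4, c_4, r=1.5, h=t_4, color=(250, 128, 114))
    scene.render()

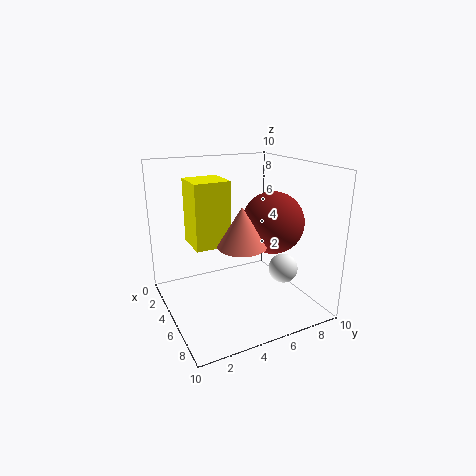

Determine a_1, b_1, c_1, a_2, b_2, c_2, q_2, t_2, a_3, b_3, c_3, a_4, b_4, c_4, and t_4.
a_1 = 7; b_1 = 6.5; c_1 = 6.5; a_2 = 2.5; b_2 = 2; c_2 = 4.5; q_2 = 2.5; t_2 = 4.5; a_3 = 7; b_3 = 7.5; c_3 = 3; a_4 = 7.5; b_4 = 4; c_4 = 5.5; t_4 = 2.5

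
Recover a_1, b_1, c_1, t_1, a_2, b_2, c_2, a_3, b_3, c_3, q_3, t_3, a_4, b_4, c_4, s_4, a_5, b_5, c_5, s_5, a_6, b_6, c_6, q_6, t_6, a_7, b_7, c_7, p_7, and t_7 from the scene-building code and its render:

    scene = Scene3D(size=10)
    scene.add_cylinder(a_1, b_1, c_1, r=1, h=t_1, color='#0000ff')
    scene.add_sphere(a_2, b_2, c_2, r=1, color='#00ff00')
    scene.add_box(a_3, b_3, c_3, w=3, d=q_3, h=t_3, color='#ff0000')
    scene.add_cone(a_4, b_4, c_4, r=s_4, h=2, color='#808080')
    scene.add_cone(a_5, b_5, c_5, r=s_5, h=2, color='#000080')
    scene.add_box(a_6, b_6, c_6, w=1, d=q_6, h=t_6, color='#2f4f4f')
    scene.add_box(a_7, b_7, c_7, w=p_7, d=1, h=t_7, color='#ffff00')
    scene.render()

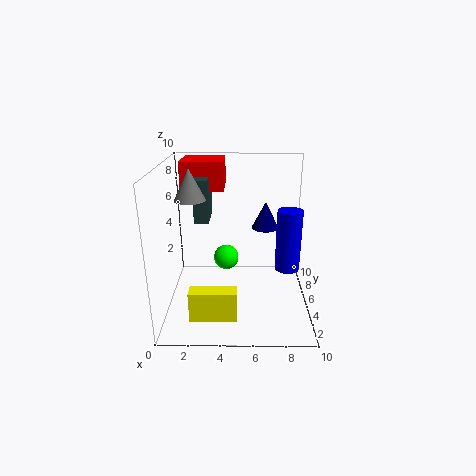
a_1 = 9
b_1 = 8
c_1 = 1
t_1 = 5
a_2 = 4
b_2 = 8
c_2 = 2
a_3 = 1
b_3 = 6
c_3 = 8
q_3 = 3
t_3 = 2
a_4 = 2
b_4 = 4
c_4 = 8
s_4 = 1
a_5 = 7
b_5 = 7
c_5 = 5
s_5 = 1
a_6 = 2
b_6 = 5
c_6 = 6
q_6 = 3
t_6 = 3
a_7 = 2
b_7 = 1
c_7 = 1
p_7 = 3
t_7 = 2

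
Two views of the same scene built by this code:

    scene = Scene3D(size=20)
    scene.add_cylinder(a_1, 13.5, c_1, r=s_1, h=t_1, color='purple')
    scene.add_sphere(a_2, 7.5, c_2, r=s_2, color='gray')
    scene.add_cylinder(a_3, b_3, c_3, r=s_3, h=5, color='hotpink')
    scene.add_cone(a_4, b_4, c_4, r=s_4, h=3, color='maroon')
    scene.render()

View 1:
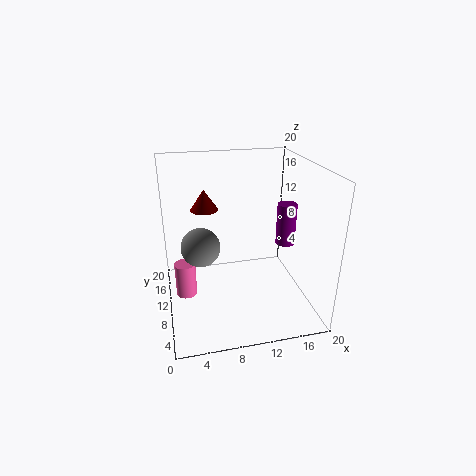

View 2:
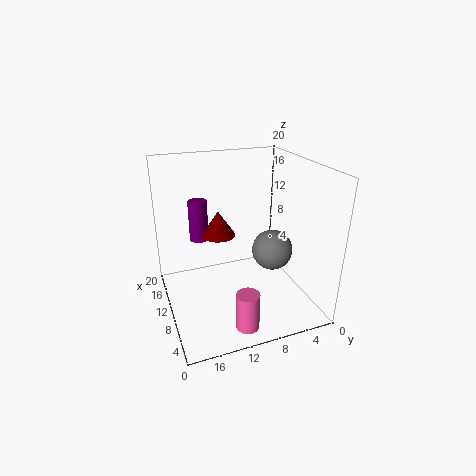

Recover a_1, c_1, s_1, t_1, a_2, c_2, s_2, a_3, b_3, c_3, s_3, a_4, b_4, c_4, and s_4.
a_1 = 18.5
c_1 = 6.5
s_1 = 1.5
t_1 = 6.5
a_2 = 4.5
c_2 = 10.5
s_2 = 2.5
a_3 = 2.5
b_3 = 11.5
c_3 = 1
s_3 = 1.5
a_4 = 6
b_4 = 14
c_4 = 13
s_4 = 2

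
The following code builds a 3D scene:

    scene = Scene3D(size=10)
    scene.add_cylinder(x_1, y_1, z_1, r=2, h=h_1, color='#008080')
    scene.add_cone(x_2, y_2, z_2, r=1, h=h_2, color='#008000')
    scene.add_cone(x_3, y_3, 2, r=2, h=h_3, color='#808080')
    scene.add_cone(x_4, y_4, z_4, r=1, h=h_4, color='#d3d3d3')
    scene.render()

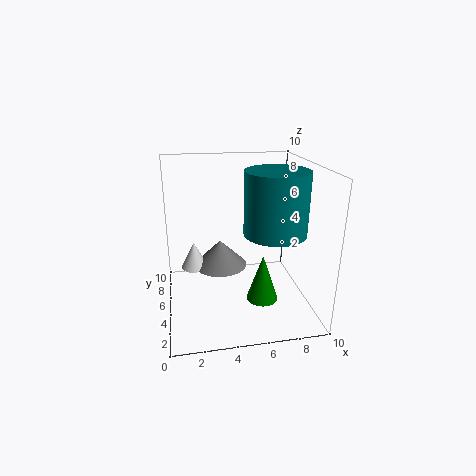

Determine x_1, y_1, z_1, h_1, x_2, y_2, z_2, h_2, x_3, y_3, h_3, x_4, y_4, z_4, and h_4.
x_1 = 7, y_1 = 3, z_1 = 6, h_1 = 4, x_2 = 6, y_2 = 2, z_2 = 2, h_2 = 3, x_3 = 4, y_3 = 7, h_3 = 2, x_4 = 2, y_4 = 7, z_4 = 2, h_4 = 2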